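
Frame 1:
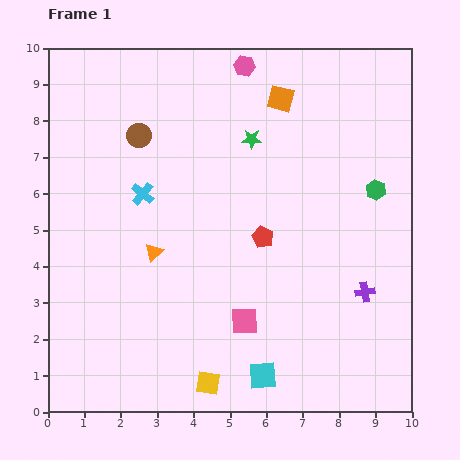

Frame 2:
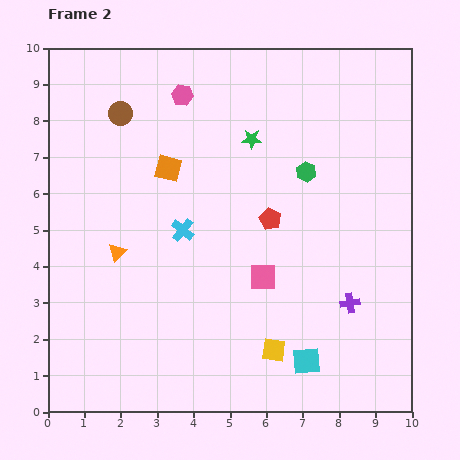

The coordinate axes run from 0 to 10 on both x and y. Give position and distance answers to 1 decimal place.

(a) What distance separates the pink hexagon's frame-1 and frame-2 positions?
1.9

The pink hexagon moved from (5.4, 9.5) to (3.7, 8.7), a distance of √(1.7² + 0.8²) ≈ 1.9.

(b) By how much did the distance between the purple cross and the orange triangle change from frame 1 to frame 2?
+0.7

Distance in frame 1: 5.9. Distance in frame 2: 6.6.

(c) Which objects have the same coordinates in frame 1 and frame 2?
the green star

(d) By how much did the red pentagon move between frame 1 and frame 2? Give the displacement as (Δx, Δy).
(0.2, 0.5)

The red pentagon was at (5.9, 4.8) in frame 1 and (6.1, 5.3) in frame 2.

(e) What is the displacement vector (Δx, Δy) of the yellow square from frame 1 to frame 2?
(1.8, 0.9)

The yellow square was at (4.4, 0.8) in frame 1 and (6.2, 1.7) in frame 2.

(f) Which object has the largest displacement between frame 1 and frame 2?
the orange square

(moved 3.6; next 2.0)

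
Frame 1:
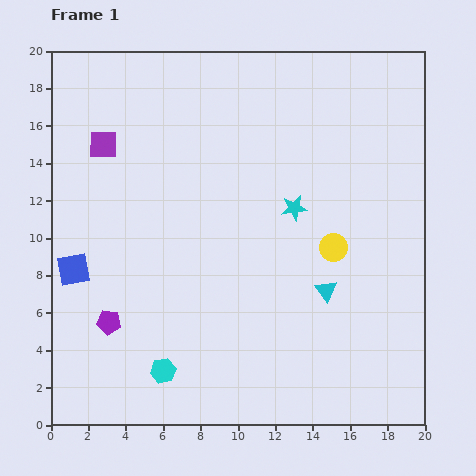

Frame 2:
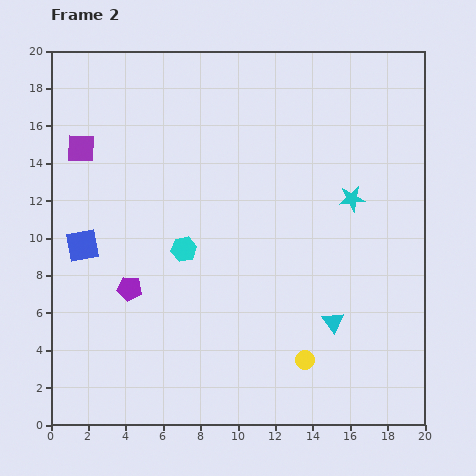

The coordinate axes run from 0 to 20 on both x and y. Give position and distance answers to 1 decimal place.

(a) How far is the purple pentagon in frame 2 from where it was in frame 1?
2.1

The purple pentagon moved from (3.1, 5.5) to (4.2, 7.3), a distance of √(1.1² + 1.8²) ≈ 2.1.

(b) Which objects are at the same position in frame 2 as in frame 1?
none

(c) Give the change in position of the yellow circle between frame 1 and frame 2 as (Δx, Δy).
(-1.5, -6.0)

The yellow circle was at (15.1, 9.5) in frame 1 and (13.6, 3.5) in frame 2.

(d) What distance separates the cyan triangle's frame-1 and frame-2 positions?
1.7

The cyan triangle moved from (14.7, 7.2) to (15.1, 5.5), a distance of √(0.4² + 1.7²) ≈ 1.7.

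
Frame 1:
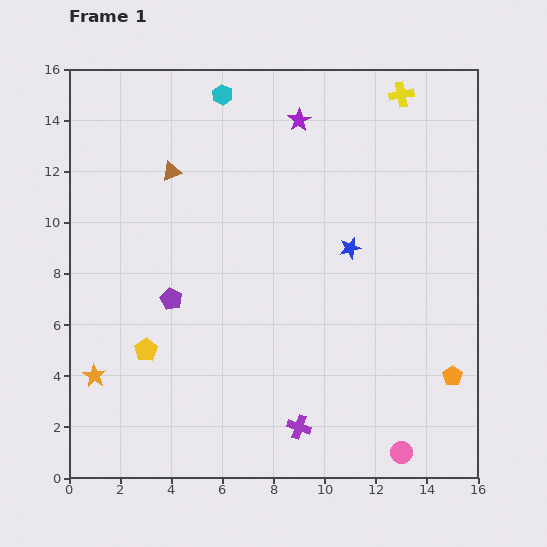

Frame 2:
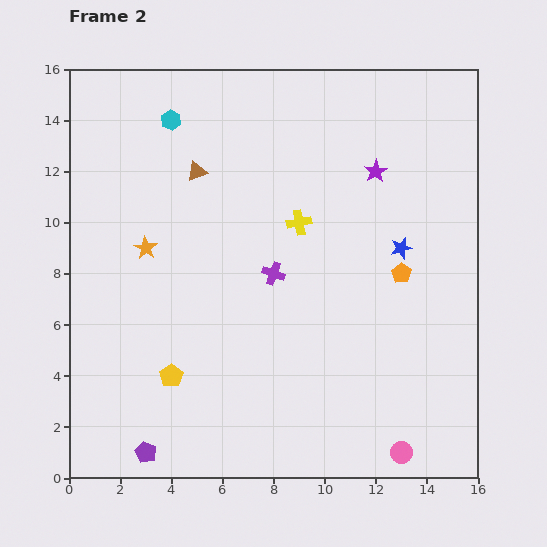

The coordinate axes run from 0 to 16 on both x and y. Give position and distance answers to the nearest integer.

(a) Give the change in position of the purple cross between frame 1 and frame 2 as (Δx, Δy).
(-1, 6)

The purple cross was at (9, 2) in frame 1 and (8, 8) in frame 2.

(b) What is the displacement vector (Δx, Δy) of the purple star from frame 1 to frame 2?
(3, -2)

The purple star was at (9, 14) in frame 1 and (12, 12) in frame 2.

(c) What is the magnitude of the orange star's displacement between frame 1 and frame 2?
5

The orange star moved from (1, 4) to (3, 9), a distance of √(2² + 5²) ≈ 5.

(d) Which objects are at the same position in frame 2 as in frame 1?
the pink circle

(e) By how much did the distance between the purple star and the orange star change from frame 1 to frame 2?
-4

Distance in frame 1: 13. Distance in frame 2: 9.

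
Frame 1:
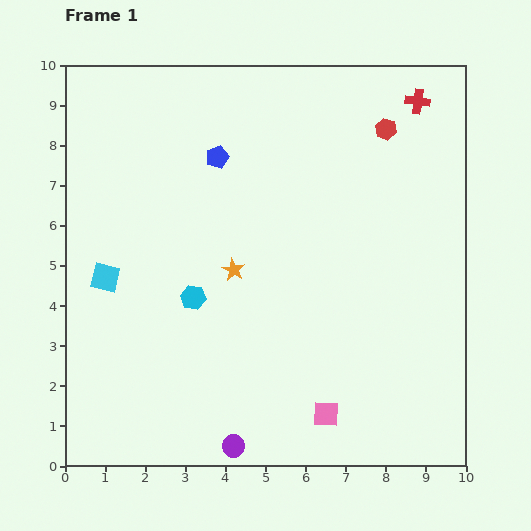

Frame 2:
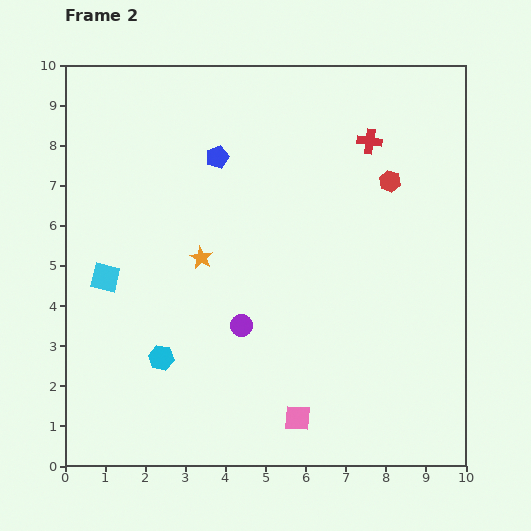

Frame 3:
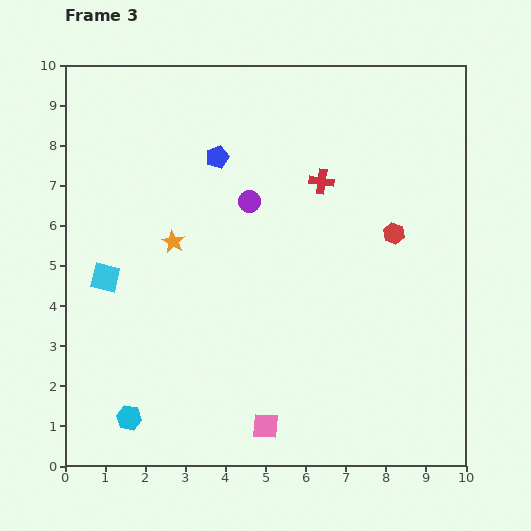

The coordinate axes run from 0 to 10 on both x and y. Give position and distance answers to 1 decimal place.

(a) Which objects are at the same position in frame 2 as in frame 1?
the cyan square, the blue pentagon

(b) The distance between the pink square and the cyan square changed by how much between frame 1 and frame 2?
-0.6

Distance in frame 1: 6.5. Distance in frame 2: 5.9.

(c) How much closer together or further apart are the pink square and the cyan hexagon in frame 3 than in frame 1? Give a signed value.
-1.0

Distance in frame 1: 4.4. Distance in frame 3: 3.4.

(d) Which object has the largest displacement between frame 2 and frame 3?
the purple circle

(moved 3.1; next 1.7)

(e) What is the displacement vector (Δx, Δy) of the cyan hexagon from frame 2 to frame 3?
(-0.8, -1.5)

The cyan hexagon was at (2.4, 2.7) in frame 2 and (1.6, 1.2) in frame 3.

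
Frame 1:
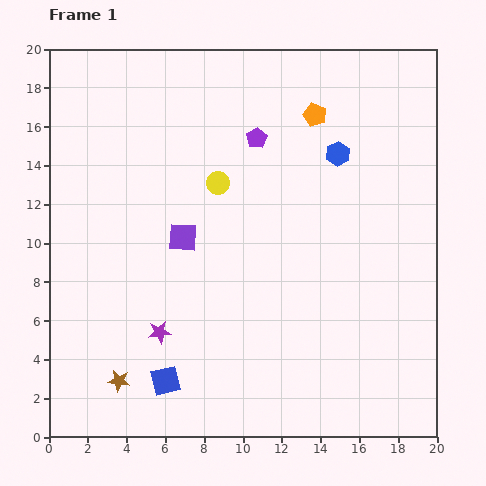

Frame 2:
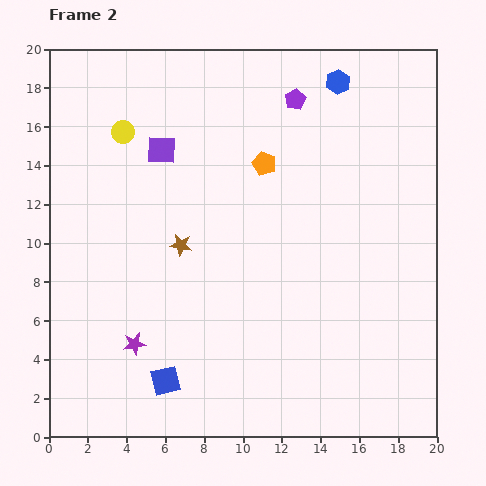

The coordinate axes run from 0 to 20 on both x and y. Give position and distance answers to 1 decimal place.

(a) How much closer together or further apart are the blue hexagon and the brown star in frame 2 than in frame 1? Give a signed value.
-4.6

Distance in frame 1: 16.3. Distance in frame 2: 11.7.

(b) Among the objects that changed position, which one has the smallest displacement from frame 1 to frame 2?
the purple star

(moved 1.4)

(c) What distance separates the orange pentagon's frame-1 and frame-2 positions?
3.6

The orange pentagon moved from (13.7, 16.6) to (11.1, 14.1), a distance of √(2.6² + 2.5²) ≈ 3.6.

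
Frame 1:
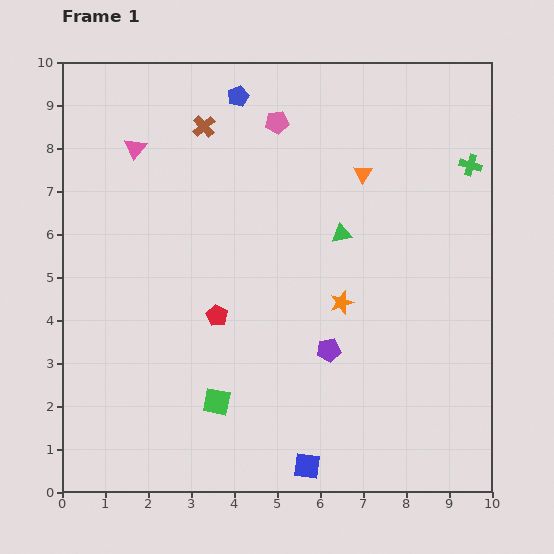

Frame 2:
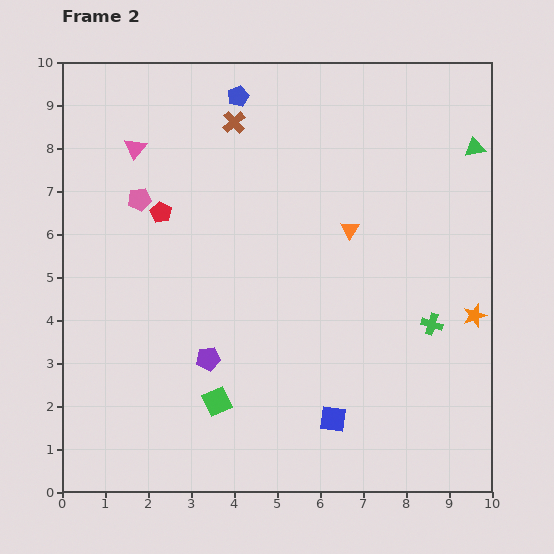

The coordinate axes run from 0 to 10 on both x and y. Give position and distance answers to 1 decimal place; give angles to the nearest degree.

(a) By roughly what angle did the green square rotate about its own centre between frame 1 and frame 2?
36° counter-clockwise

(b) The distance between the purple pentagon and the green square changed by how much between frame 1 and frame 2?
-1.9

Distance in frame 1: 2.9. Distance in frame 2: 1.0.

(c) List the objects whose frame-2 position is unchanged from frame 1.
the blue pentagon, the green square, the pink triangle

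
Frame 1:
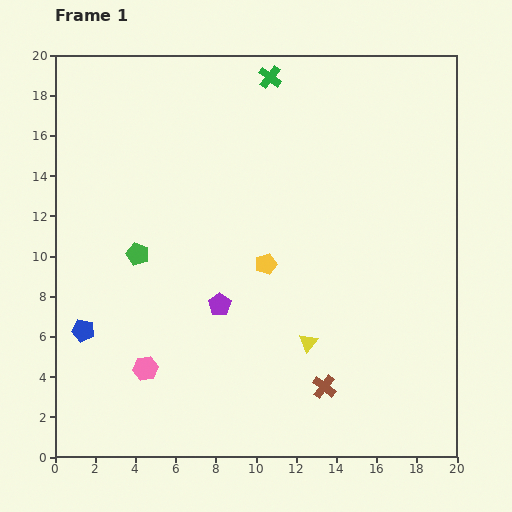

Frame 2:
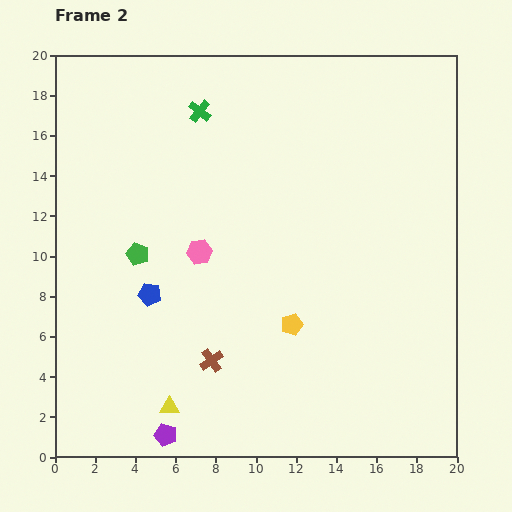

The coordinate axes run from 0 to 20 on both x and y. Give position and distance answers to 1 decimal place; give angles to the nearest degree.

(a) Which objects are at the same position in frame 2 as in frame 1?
the green pentagon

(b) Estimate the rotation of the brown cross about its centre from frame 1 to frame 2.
17° clockwise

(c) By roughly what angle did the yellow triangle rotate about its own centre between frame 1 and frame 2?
49° clockwise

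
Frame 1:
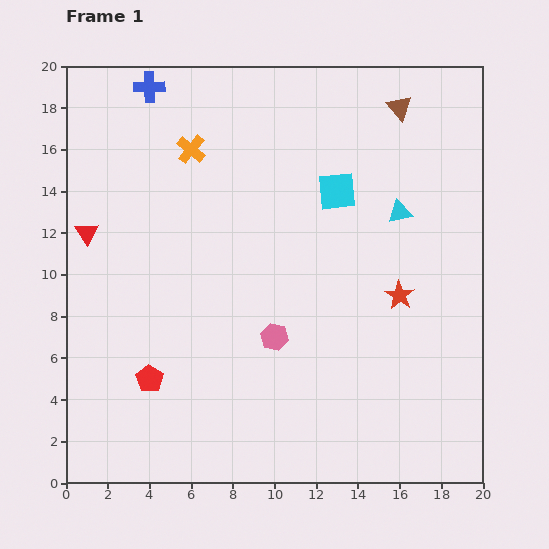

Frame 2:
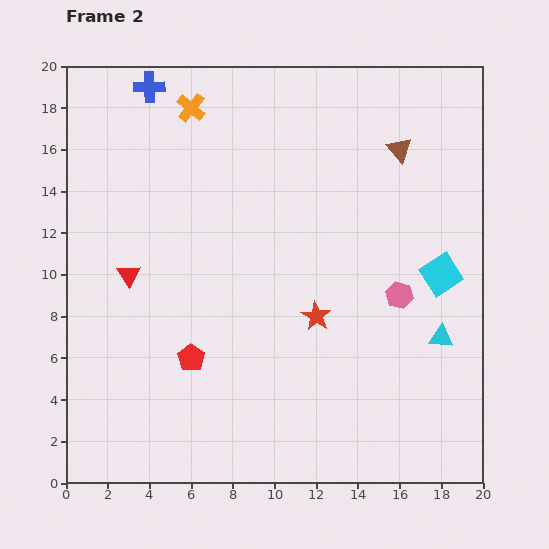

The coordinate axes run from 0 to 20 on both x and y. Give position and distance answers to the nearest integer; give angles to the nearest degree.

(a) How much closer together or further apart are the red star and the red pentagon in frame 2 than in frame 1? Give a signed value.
-7

Distance in frame 1: 13. Distance in frame 2: 6.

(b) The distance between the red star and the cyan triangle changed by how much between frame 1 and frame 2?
+2

Distance in frame 1: 4. Distance in frame 2: 6.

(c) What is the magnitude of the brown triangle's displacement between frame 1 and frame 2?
2

The brown triangle moved from (16, 18) to (16, 16), a distance of √(0² + 2²) ≈ 2.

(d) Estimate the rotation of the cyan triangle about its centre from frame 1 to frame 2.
17° clockwise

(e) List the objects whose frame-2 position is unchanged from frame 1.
the blue cross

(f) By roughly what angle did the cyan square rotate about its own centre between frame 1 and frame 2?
27° counter-clockwise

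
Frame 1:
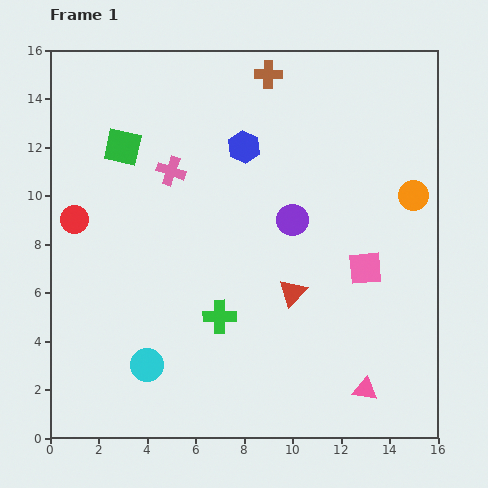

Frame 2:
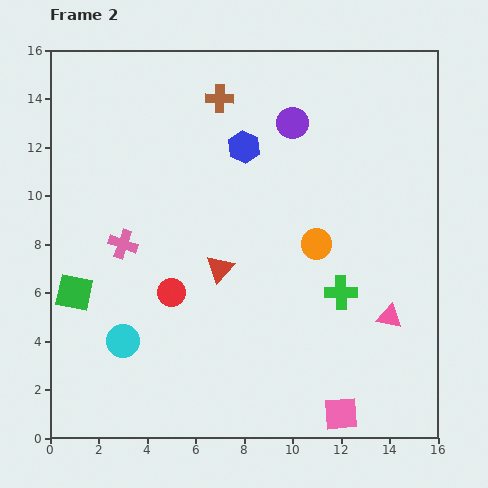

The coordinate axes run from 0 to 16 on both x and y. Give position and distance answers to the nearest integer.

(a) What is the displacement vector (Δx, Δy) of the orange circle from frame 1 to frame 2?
(-4, -2)

The orange circle was at (15, 10) in frame 1 and (11, 8) in frame 2.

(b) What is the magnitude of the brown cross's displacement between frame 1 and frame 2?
2

The brown cross moved from (9, 15) to (7, 14), a distance of √(2² + 1²) ≈ 2.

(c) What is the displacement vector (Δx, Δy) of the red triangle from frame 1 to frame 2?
(-3, 1)

The red triangle was at (10, 6) in frame 1 and (7, 7) in frame 2.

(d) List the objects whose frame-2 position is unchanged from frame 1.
the blue hexagon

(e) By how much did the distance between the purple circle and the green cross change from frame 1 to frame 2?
+2

Distance in frame 1: 5. Distance in frame 2: 7.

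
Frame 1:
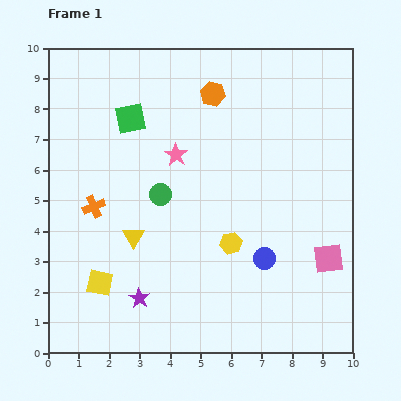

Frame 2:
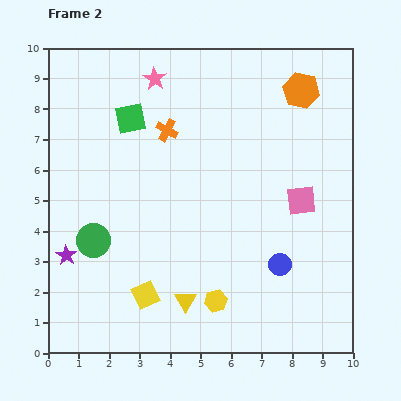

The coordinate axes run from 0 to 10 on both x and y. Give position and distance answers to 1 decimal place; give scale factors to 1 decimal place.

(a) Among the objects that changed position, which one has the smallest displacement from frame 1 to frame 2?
the blue circle

(moved 0.5)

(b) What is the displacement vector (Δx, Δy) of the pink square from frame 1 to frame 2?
(-0.9, 1.9)

The pink square was at (9.2, 3.1) in frame 1 and (8.3, 5.0) in frame 2.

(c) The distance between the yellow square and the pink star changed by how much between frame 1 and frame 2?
+2.2

Distance in frame 1: 4.9. Distance in frame 2: 7.1.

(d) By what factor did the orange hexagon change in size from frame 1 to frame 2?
1.5×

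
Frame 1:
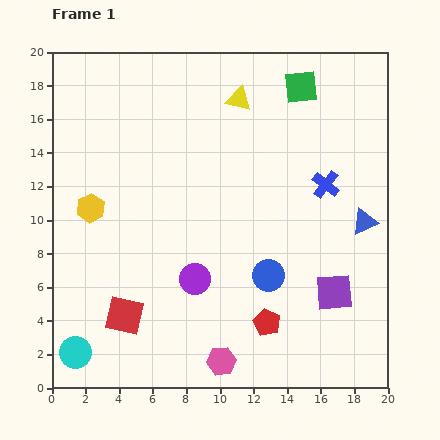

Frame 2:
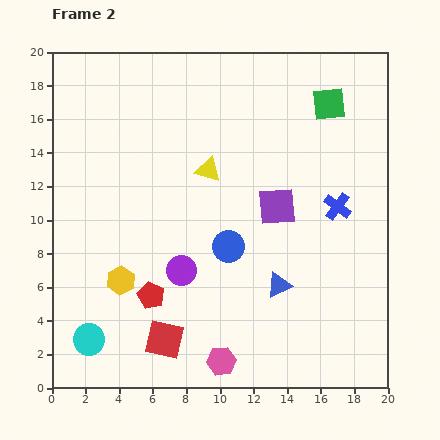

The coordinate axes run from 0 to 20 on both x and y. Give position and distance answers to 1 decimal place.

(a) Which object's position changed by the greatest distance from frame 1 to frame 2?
the red pentagon

(moved 7.1; next 6.4)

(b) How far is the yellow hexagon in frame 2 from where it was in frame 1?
4.7

The yellow hexagon moved from (2.3, 10.7) to (4.1, 6.4), a distance of √(1.8² + 4.3²) ≈ 4.7.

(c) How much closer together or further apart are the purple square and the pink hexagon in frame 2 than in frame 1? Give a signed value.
+1.9

Distance in frame 1: 7.9. Distance in frame 2: 9.8.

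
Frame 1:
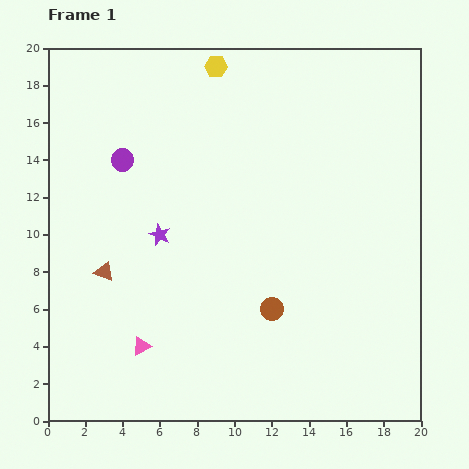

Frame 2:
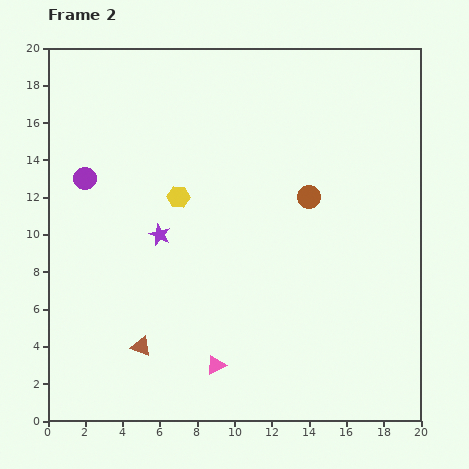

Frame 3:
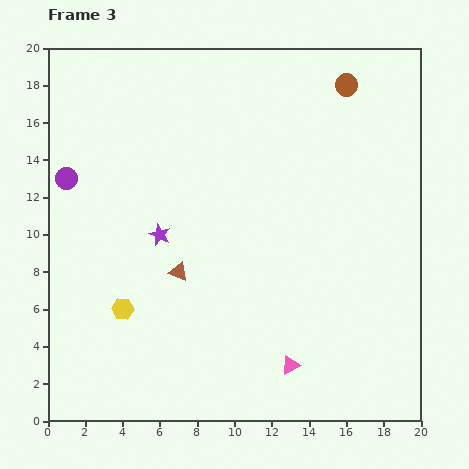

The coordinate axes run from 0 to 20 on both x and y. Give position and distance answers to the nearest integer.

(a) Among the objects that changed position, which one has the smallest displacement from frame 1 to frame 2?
the purple circle

(moved 2)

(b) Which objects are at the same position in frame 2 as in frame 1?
the purple star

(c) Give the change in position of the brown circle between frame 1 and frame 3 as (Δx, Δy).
(4, 12)

The brown circle was at (12, 6) in frame 1 and (16, 18) in frame 3.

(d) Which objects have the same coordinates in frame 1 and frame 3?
the purple star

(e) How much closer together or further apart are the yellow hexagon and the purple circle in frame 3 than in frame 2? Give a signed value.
+3

Distance in frame 2: 5. Distance in frame 3: 8.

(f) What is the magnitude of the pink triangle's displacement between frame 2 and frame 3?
4

The pink triangle moved from (9, 3) to (13, 3), a distance of √(4² + 0²) ≈ 4.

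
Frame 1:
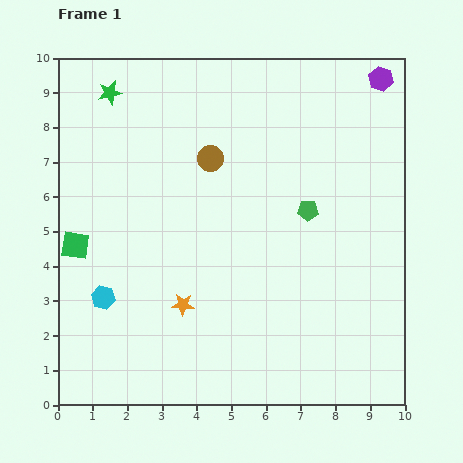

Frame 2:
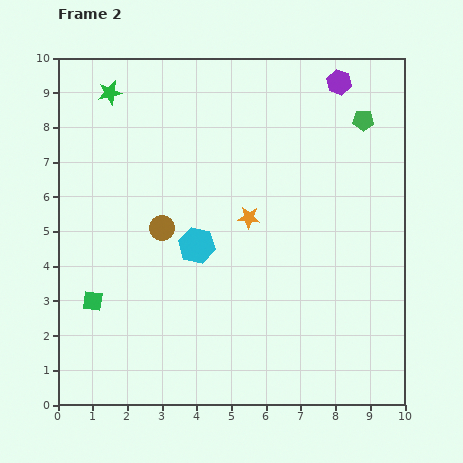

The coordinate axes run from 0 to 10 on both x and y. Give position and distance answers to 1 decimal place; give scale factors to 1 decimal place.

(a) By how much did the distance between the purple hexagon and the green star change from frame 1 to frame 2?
-1.2

Distance in frame 1: 7.8. Distance in frame 2: 6.6.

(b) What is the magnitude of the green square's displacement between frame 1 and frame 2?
1.7

The green square moved from (0.5, 4.6) to (1.0, 3.0), a distance of √(0.5² + 1.6²) ≈ 1.7.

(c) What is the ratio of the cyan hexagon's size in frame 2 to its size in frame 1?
1.5×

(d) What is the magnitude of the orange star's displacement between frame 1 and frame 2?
3.1

The orange star moved from (3.6, 2.9) to (5.5, 5.4), a distance of √(1.9² + 2.5²) ≈ 3.1.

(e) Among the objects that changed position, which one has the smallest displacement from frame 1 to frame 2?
the purple hexagon

(moved 1.2)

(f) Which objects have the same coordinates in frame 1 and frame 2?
the green star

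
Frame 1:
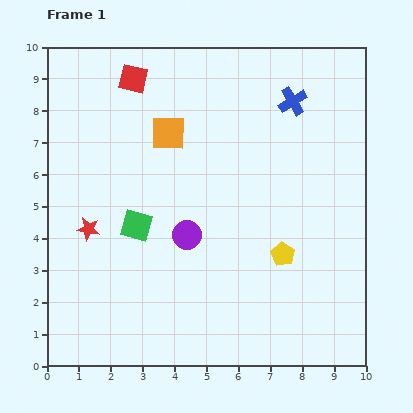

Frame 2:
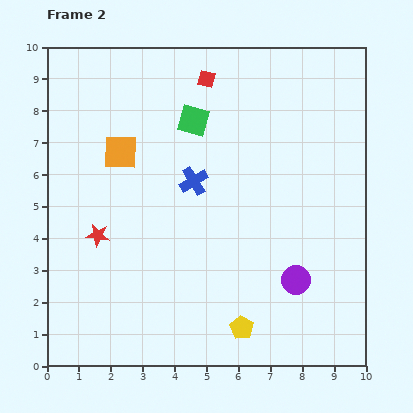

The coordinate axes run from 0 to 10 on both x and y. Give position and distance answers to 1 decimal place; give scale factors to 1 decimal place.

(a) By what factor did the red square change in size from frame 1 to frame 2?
0.6×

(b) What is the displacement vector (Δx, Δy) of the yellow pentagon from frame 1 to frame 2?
(-1.3, -2.3)

The yellow pentagon was at (7.4, 3.5) in frame 1 and (6.1, 1.2) in frame 2.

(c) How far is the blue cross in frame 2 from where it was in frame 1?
4.0

The blue cross moved from (7.7, 8.3) to (4.6, 5.8), a distance of √(3.1² + 2.5²) ≈ 4.0.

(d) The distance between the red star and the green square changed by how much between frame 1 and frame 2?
+3.2

Distance in frame 1: 1.5. Distance in frame 2: 4.7.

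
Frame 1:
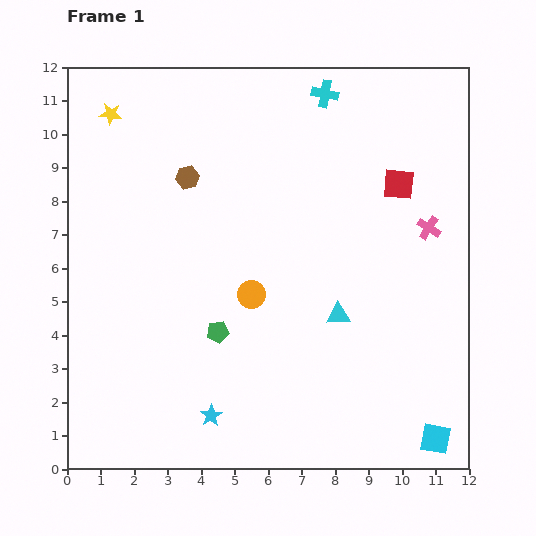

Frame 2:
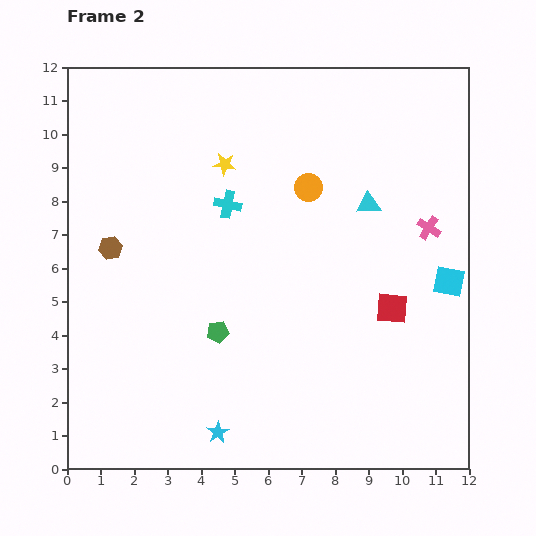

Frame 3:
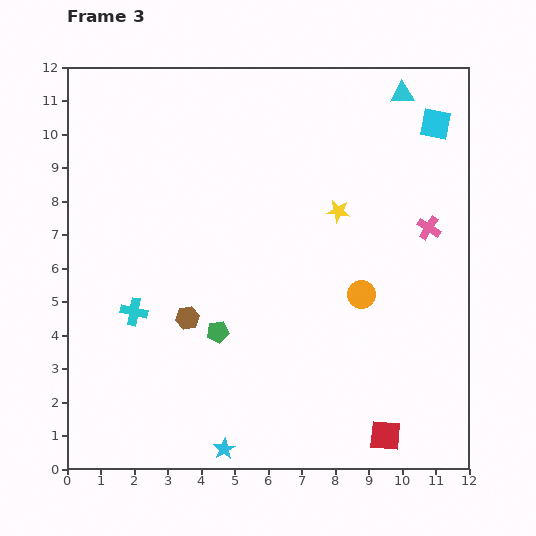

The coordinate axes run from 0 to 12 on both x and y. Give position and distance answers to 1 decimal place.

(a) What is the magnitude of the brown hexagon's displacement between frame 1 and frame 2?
3.1

The brown hexagon moved from (3.6, 8.7) to (1.3, 6.6), a distance of √(2.3² + 2.1²) ≈ 3.1.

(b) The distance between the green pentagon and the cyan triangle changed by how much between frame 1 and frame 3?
+5.4

Distance in frame 1: 3.6. Distance in frame 3: 9.0.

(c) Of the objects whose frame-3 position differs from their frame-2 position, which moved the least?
the cyan star

(moved 0.5)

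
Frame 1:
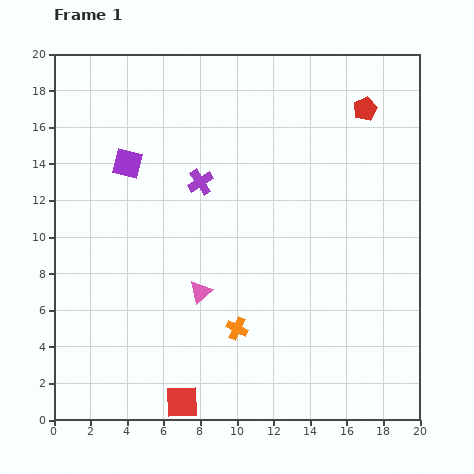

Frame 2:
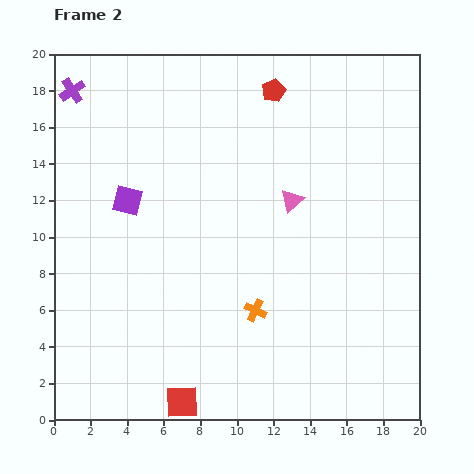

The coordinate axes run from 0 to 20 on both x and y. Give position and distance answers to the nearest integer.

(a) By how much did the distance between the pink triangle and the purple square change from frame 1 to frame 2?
+1

Distance in frame 1: 8. Distance in frame 2: 9.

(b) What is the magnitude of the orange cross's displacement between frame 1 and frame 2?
1

The orange cross moved from (10, 5) to (11, 6), a distance of √(1² + 1²) ≈ 1.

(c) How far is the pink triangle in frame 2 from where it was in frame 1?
7

The pink triangle moved from (8, 7) to (13, 12), a distance of √(5² + 5²) ≈ 7.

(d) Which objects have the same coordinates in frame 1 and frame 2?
the red square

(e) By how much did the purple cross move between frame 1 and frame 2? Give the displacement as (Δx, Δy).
(-7, 5)

The purple cross was at (8, 13) in frame 1 and (1, 18) in frame 2.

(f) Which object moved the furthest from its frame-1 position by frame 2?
the purple cross

(moved 9; next 7)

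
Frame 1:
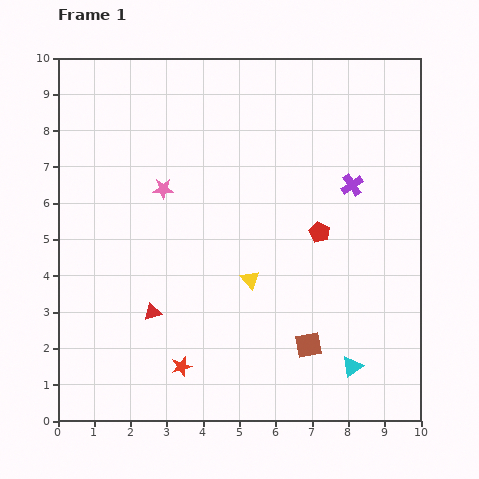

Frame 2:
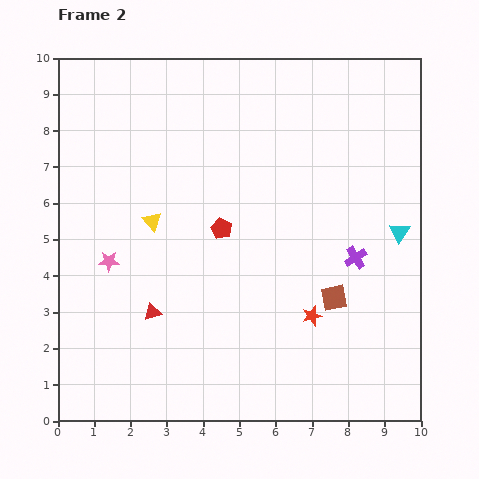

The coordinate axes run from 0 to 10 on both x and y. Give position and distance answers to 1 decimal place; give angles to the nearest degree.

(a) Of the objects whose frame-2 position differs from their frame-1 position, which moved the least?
the brown square

(moved 1.5)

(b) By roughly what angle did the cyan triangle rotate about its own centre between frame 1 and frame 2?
20° counter-clockwise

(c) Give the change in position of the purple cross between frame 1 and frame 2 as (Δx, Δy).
(0.1, -2.0)

The purple cross was at (8.1, 6.5) in frame 1 and (8.2, 4.5) in frame 2.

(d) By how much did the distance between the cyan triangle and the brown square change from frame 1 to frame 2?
+1.2

Distance in frame 1: 1.3. Distance in frame 2: 2.5.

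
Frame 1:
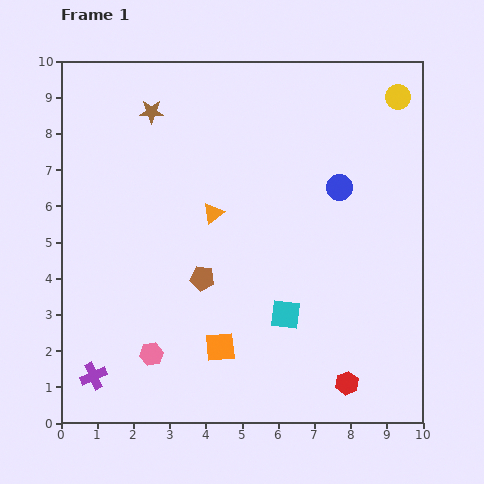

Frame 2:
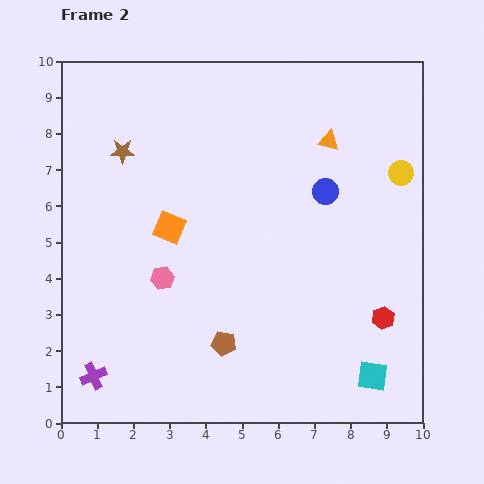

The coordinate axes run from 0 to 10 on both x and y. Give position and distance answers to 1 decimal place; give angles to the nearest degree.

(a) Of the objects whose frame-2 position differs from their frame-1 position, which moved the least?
the blue circle

(moved 0.4)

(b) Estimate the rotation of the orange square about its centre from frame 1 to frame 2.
27° clockwise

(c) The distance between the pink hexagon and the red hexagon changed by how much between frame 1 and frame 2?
+0.7

Distance in frame 1: 5.5. Distance in frame 2: 6.2.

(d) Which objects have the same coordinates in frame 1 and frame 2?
the purple cross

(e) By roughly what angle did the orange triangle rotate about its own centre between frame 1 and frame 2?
50° clockwise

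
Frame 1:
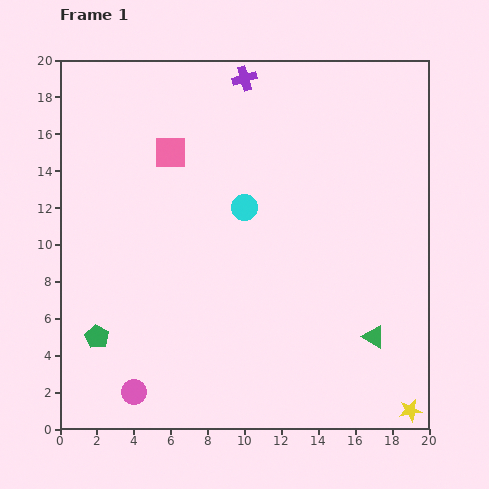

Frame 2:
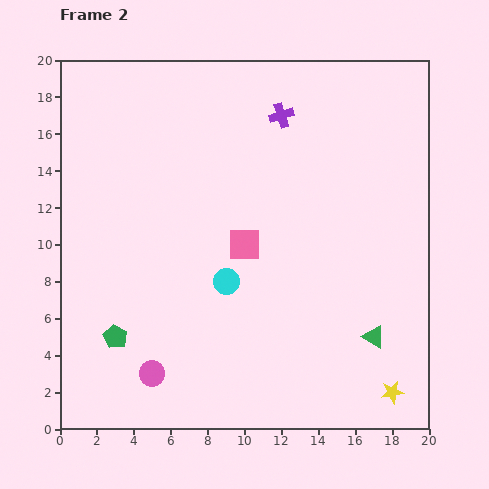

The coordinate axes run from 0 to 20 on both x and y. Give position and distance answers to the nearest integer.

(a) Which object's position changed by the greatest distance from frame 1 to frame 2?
the pink square

(moved 6; next 4)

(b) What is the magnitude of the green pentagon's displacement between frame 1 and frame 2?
1

The green pentagon moved from (2, 5) to (3, 5), a distance of √(1² + 0²) ≈ 1.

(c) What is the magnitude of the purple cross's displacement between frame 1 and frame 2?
3

The purple cross moved from (10, 19) to (12, 17), a distance of √(2² + 2²) ≈ 3.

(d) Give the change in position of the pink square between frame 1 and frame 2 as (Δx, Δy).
(4, -5)

The pink square was at (6, 15) in frame 1 and (10, 10) in frame 2.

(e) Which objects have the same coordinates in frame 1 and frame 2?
the green triangle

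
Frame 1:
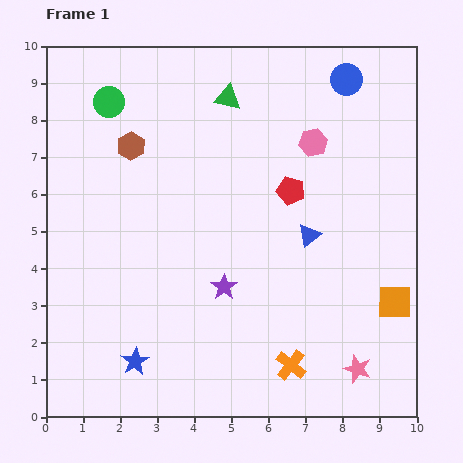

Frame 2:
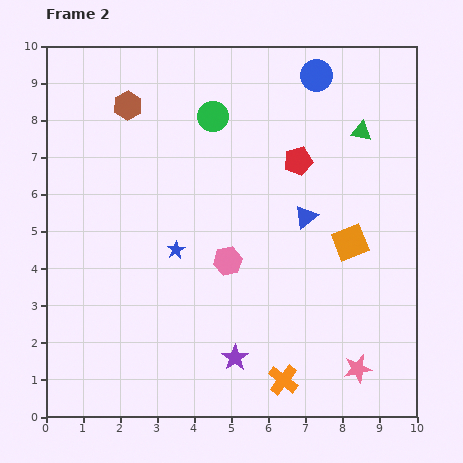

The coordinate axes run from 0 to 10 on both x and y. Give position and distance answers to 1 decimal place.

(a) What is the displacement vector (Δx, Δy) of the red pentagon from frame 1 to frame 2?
(0.2, 0.8)

The red pentagon was at (6.6, 6.1) in frame 1 and (6.8, 6.9) in frame 2.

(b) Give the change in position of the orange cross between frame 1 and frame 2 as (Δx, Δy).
(-0.2, -0.4)

The orange cross was at (6.6, 1.4) in frame 1 and (6.4, 1.0) in frame 2.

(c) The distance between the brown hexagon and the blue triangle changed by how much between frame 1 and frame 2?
+0.3

Distance in frame 1: 5.4. Distance in frame 2: 5.7.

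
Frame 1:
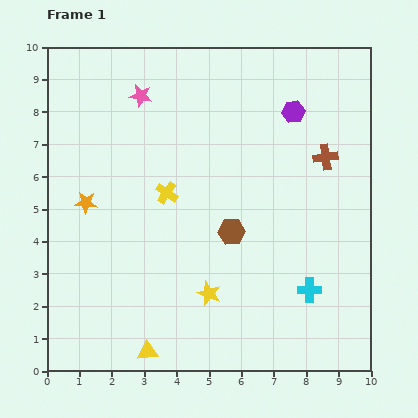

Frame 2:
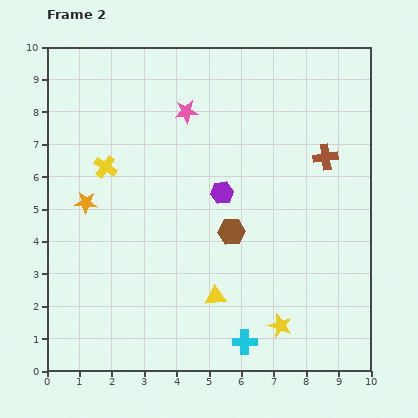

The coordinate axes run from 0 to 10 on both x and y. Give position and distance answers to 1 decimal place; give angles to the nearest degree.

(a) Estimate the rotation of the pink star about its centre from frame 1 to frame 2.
17° counter-clockwise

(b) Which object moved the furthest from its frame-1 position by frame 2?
the purple hexagon

(moved 3.3; next 2.7)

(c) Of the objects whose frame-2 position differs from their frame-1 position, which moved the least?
the pink star

(moved 1.5)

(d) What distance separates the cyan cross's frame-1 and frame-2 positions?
2.6

The cyan cross moved from (8.1, 2.5) to (6.1, 0.9), a distance of √(2.0² + 1.6²) ≈ 2.6.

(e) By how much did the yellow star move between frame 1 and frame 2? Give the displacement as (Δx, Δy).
(2.2, -1.0)

The yellow star was at (5.0, 2.4) in frame 1 and (7.2, 1.4) in frame 2.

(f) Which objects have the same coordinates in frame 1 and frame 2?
the orange star, the brown hexagon, the brown cross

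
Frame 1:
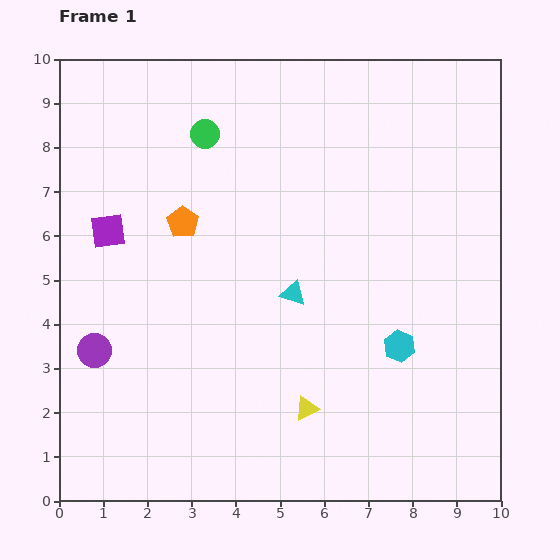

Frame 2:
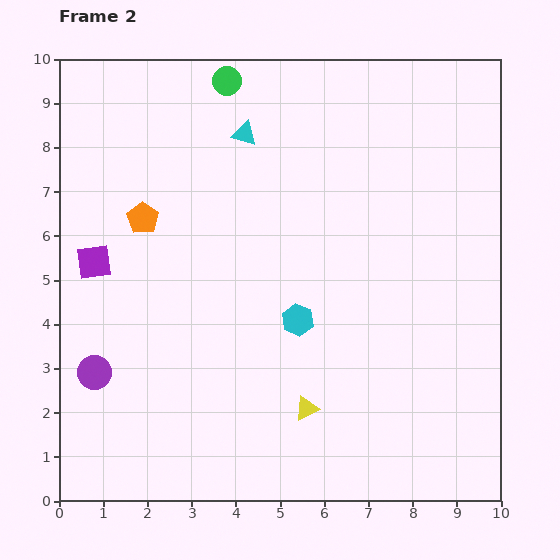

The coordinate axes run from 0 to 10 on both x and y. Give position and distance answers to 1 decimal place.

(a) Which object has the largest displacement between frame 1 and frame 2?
the cyan triangle

(moved 3.8; next 2.4)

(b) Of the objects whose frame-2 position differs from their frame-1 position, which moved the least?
the purple circle

(moved 0.5)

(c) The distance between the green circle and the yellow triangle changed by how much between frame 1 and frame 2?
+1.0

Distance in frame 1: 6.6. Distance in frame 2: 7.6.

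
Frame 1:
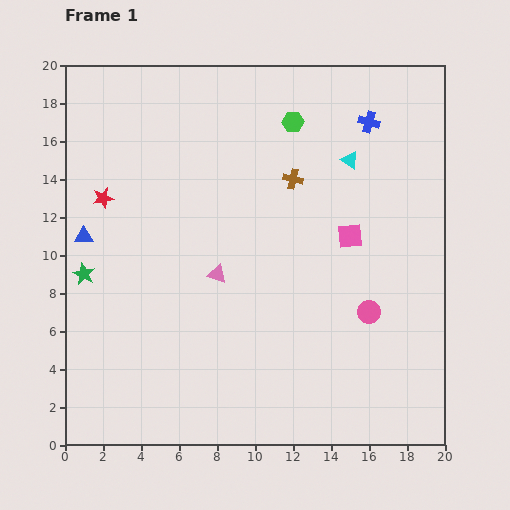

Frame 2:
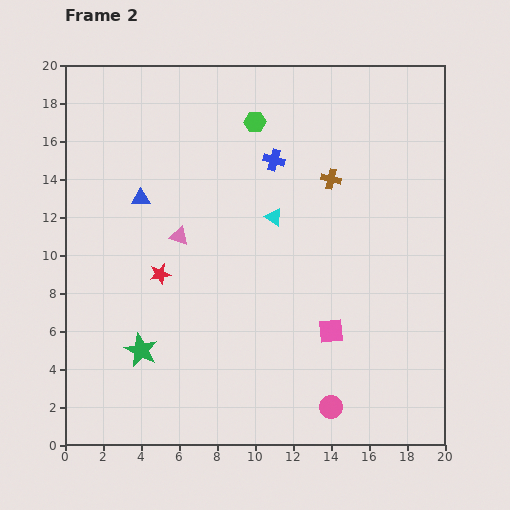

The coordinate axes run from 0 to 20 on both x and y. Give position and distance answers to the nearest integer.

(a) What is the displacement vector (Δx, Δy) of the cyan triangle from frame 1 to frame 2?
(-4, -3)

The cyan triangle was at (15, 15) in frame 1 and (11, 12) in frame 2.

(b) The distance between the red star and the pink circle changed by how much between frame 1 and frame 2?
-4

Distance in frame 1: 15. Distance in frame 2: 11.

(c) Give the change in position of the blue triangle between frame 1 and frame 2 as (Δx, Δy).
(3, 2)

The blue triangle was at (1, 11) in frame 1 and (4, 13) in frame 2.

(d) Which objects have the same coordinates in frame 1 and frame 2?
none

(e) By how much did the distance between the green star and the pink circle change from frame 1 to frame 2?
-5

Distance in frame 1: 15. Distance in frame 2: 10.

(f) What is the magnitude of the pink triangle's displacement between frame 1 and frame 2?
3

The pink triangle moved from (8, 9) to (6, 11), a distance of √(2² + 2²) ≈ 3.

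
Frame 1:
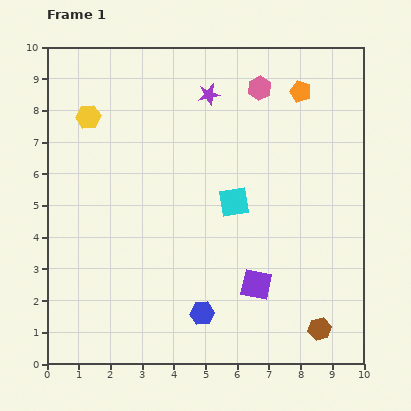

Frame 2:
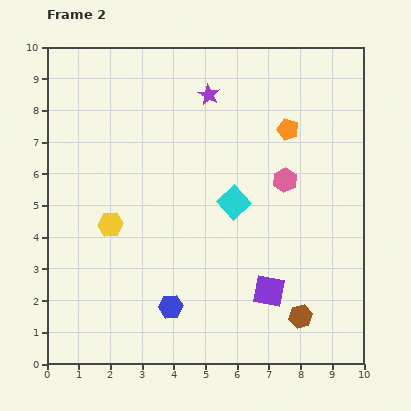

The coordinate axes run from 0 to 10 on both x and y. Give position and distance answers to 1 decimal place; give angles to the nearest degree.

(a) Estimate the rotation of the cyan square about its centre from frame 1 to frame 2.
32° counter-clockwise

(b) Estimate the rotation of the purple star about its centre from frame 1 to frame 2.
31° counter-clockwise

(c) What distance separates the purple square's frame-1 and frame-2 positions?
0.4

The purple square moved from (6.6, 2.5) to (7.0, 2.3), a distance of √(0.4² + 0.2²) ≈ 0.4.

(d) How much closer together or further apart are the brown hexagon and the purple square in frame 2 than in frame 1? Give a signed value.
-1.1

Distance in frame 1: 2.4. Distance in frame 2: 1.3.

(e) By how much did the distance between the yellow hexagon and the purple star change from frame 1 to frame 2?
+1.2

Distance in frame 1: 3.9. Distance in frame 2: 5.1.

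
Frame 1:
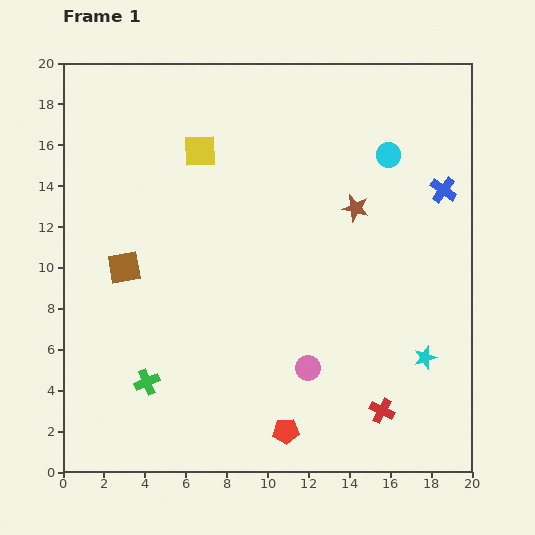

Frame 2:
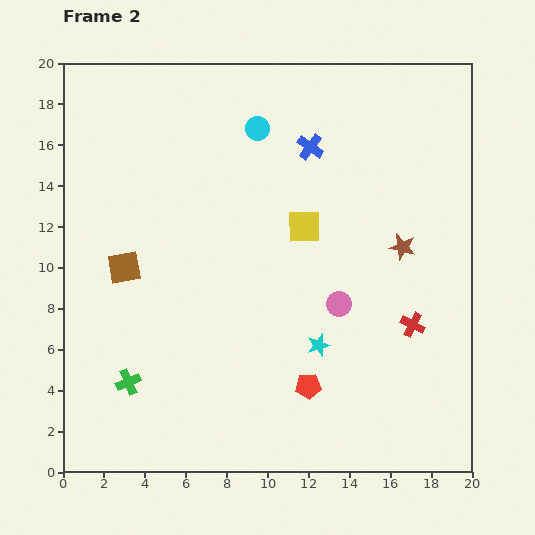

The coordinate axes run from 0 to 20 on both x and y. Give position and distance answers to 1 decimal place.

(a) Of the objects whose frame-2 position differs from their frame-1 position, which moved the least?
the green cross

(moved 0.9)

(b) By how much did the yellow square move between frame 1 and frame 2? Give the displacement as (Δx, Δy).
(5.1, -3.7)

The yellow square was at (6.7, 15.7) in frame 1 and (11.8, 12.0) in frame 2.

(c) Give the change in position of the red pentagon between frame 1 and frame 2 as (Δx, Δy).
(1.1, 2.2)

The red pentagon was at (10.9, 2.0) in frame 1 and (12.0, 4.2) in frame 2.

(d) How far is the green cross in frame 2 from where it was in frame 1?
0.9

The green cross moved from (4.1, 4.4) to (3.2, 4.4), a distance of √(0.9² + 0.0²) ≈ 0.9.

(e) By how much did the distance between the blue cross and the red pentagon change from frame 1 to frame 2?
-2.4

Distance in frame 1: 14.1. Distance in frame 2: 11.7.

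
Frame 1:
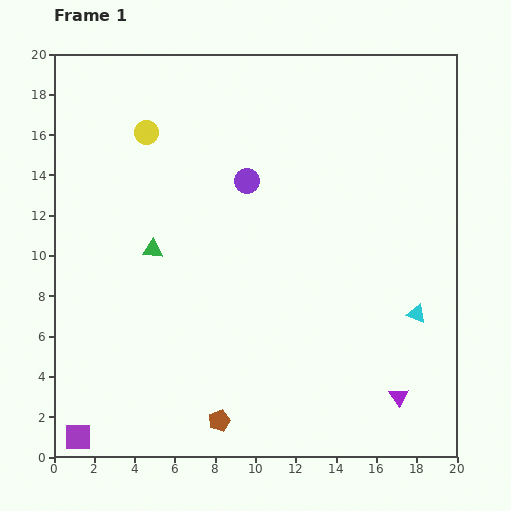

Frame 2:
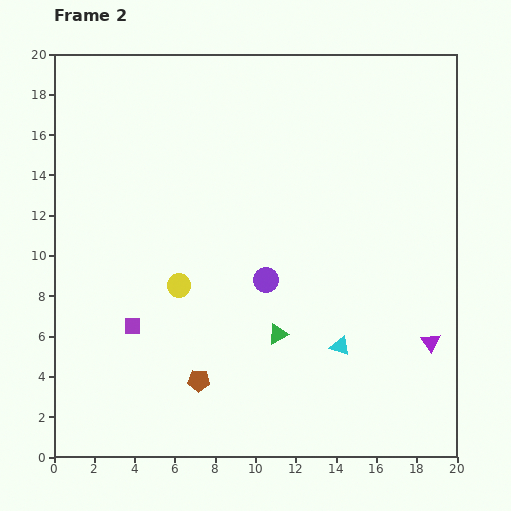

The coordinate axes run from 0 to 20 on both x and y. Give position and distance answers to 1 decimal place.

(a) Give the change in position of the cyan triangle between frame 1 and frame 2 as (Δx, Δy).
(-3.8, -1.6)

The cyan triangle was at (18.0, 7.1) in frame 1 and (14.2, 5.5) in frame 2.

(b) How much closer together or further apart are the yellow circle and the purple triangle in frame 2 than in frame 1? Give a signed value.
-5.3

Distance in frame 1: 18.1. Distance in frame 2: 12.8.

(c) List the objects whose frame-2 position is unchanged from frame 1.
none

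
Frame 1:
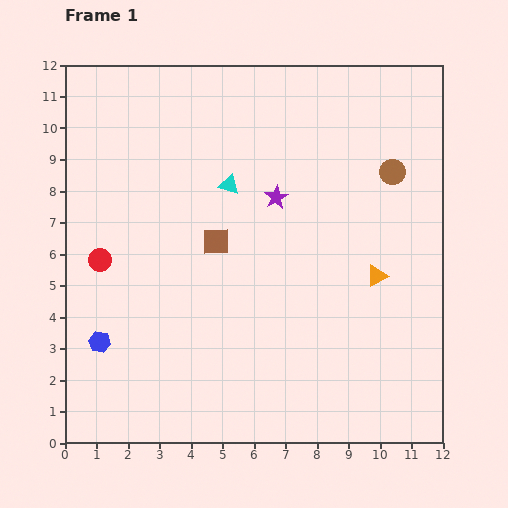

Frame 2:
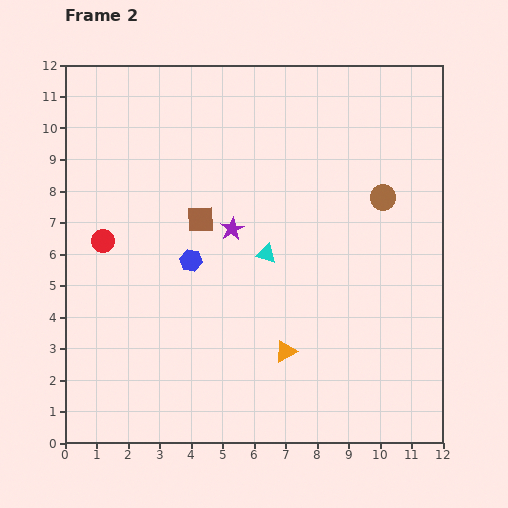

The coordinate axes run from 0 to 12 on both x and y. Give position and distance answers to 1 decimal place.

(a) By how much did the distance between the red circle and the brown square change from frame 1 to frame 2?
-0.5

Distance in frame 1: 3.7. Distance in frame 2: 3.2.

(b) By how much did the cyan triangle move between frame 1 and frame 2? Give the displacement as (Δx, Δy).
(1.2, -2.2)

The cyan triangle was at (5.2, 8.2) in frame 1 and (6.4, 6.0) in frame 2.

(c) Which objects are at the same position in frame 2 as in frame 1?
none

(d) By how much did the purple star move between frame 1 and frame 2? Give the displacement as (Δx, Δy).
(-1.4, -1.0)

The purple star was at (6.7, 7.8) in frame 1 and (5.3, 6.8) in frame 2.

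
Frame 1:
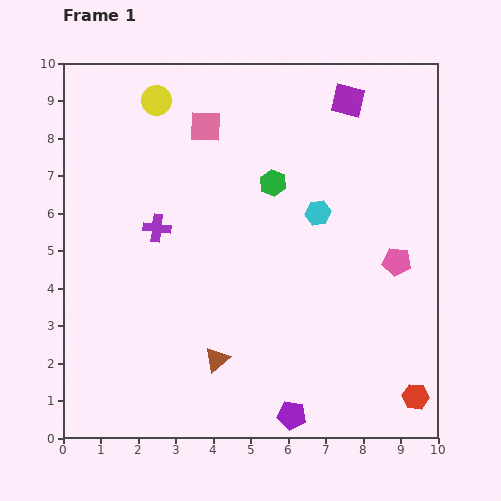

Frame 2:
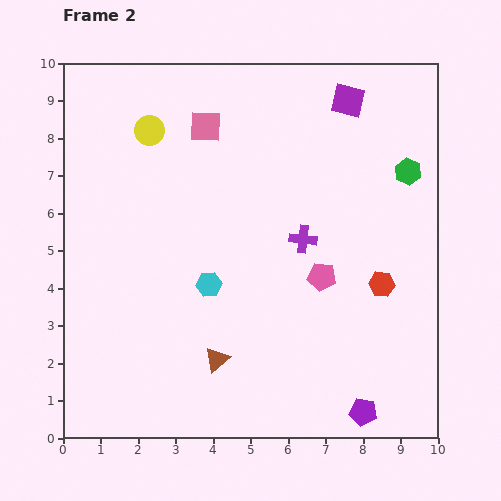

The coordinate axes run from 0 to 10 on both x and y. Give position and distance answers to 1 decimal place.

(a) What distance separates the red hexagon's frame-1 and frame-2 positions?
3.1

The red hexagon moved from (9.4, 1.1) to (8.5, 4.1), a distance of √(0.9² + 3.0²) ≈ 3.1.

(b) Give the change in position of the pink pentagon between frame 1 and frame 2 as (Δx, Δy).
(-2.0, -0.4)

The pink pentagon was at (8.9, 4.7) in frame 1 and (6.9, 4.3) in frame 2.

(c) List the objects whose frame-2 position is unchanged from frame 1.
the pink square, the brown triangle, the purple square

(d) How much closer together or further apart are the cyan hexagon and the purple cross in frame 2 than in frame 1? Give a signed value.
-1.5

Distance in frame 1: 4.3. Distance in frame 2: 2.8.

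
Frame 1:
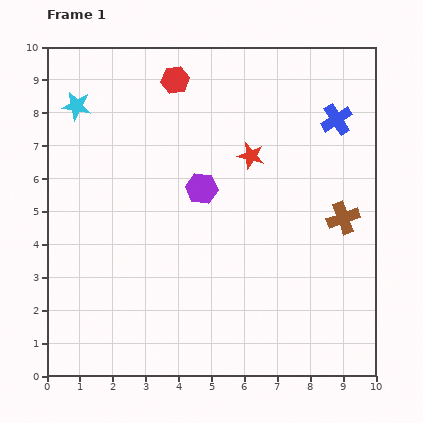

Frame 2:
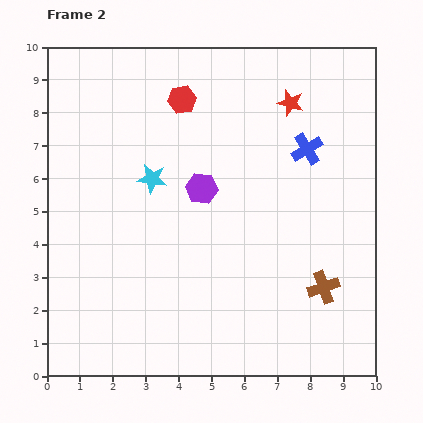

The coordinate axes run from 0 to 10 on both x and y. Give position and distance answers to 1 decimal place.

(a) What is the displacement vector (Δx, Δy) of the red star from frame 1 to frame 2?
(1.2, 1.6)

The red star was at (6.2, 6.7) in frame 1 and (7.4, 8.3) in frame 2.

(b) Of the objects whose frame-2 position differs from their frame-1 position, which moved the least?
the red hexagon

(moved 0.6)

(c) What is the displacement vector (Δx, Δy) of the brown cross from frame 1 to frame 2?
(-0.6, -2.1)

The brown cross was at (9.0, 4.8) in frame 1 and (8.4, 2.7) in frame 2.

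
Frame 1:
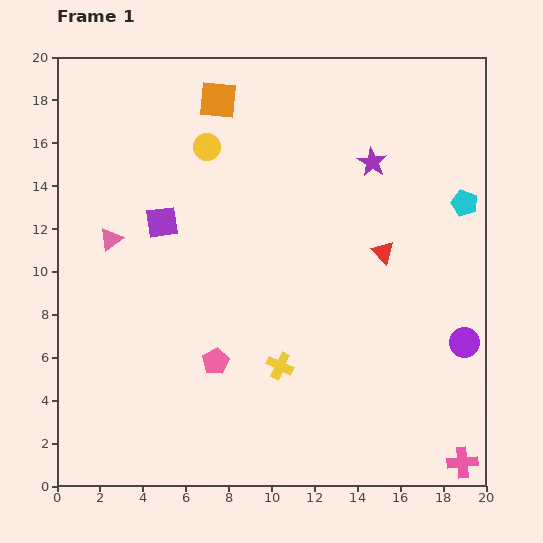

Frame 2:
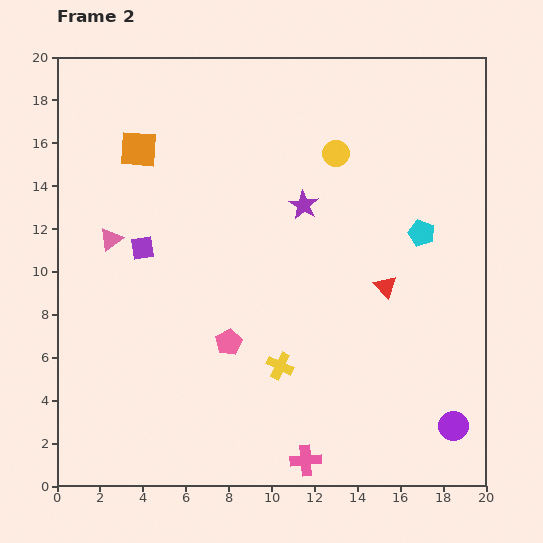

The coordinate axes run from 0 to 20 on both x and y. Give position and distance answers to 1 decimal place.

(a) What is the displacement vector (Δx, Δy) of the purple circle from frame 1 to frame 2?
(-0.5, -3.9)

The purple circle was at (19.0, 6.7) in frame 1 and (18.5, 2.8) in frame 2.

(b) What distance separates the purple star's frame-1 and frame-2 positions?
3.8

The purple star moved from (14.7, 15.1) to (11.5, 13.1), a distance of √(3.2² + 2.0²) ≈ 3.8.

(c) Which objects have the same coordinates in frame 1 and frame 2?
the pink triangle, the yellow cross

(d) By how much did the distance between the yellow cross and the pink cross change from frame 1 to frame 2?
-5.0

Distance in frame 1: 9.6. Distance in frame 2: 4.6.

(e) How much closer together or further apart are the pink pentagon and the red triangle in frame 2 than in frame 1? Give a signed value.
-1.6

Distance in frame 1: 9.3. Distance in frame 2: 7.7.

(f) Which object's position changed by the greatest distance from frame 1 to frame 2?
the pink cross

(moved 7.3; next 6.0)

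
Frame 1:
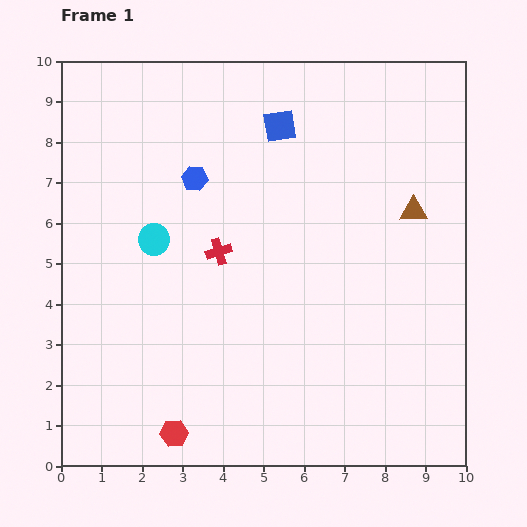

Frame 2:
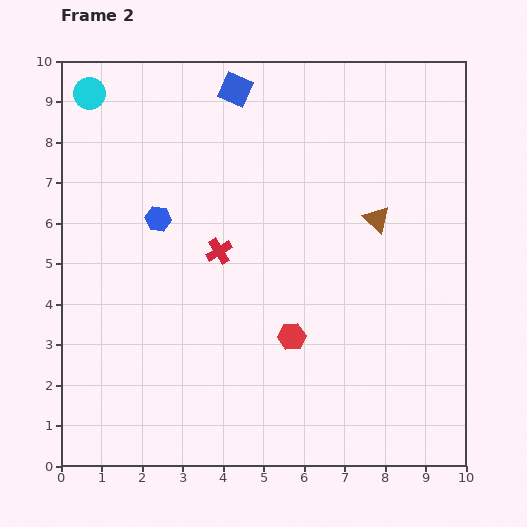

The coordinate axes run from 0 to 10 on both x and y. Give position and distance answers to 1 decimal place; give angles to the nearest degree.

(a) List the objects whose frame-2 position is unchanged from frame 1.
the red cross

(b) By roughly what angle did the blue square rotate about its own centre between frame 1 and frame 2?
33° clockwise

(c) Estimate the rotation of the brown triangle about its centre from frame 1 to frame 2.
46° clockwise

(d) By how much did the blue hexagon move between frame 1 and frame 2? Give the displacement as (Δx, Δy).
(-0.9, -1.0)

The blue hexagon was at (3.3, 7.1) in frame 1 and (2.4, 6.1) in frame 2.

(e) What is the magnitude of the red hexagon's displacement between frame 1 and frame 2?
3.8

The red hexagon moved from (2.8, 0.8) to (5.7, 3.2), a distance of √(2.9² + 2.4²) ≈ 3.8.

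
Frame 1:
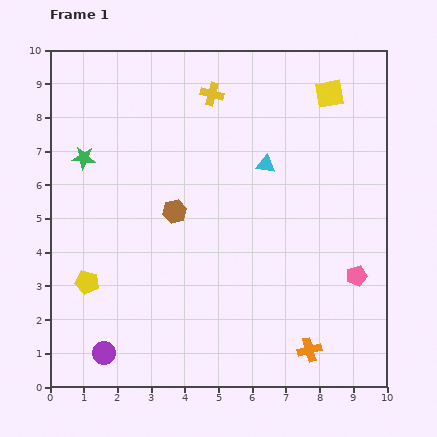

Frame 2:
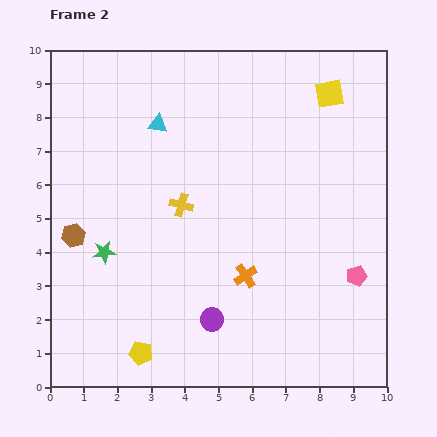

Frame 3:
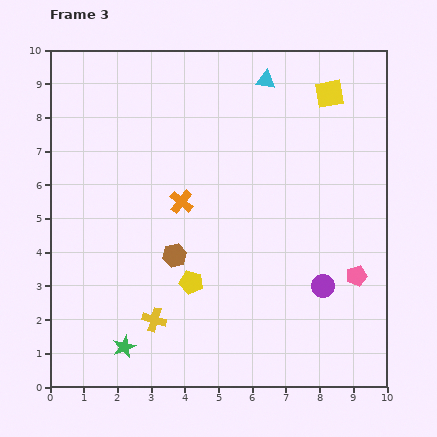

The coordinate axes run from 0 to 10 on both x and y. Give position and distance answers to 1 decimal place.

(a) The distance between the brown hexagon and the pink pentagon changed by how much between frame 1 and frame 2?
+2.8

Distance in frame 1: 5.7. Distance in frame 2: 8.5.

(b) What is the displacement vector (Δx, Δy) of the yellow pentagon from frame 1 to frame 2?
(1.6, -2.1)

The yellow pentagon was at (1.1, 3.1) in frame 1 and (2.7, 1.0) in frame 2.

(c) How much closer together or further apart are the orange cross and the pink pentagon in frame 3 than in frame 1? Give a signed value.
+3.0

Distance in frame 1: 2.6. Distance in frame 3: 5.6.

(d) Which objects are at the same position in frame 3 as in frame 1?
the pink pentagon, the yellow square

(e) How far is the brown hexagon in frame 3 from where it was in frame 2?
3.1

The brown hexagon moved from (0.7, 4.5) to (3.7, 3.9), a distance of √(3.0² + 0.6²) ≈ 3.1.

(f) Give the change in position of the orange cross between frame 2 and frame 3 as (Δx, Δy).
(-1.9, 2.2)

The orange cross was at (5.8, 3.3) in frame 2 and (3.9, 5.5) in frame 3.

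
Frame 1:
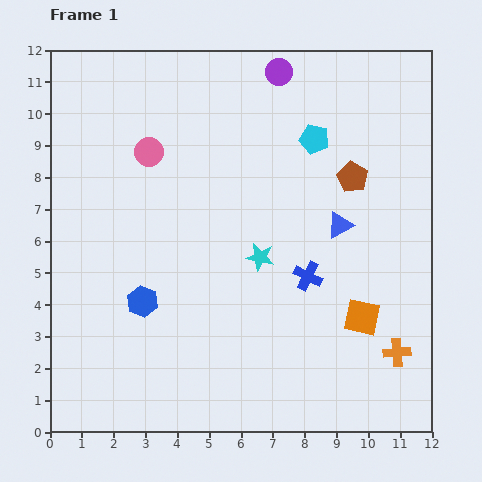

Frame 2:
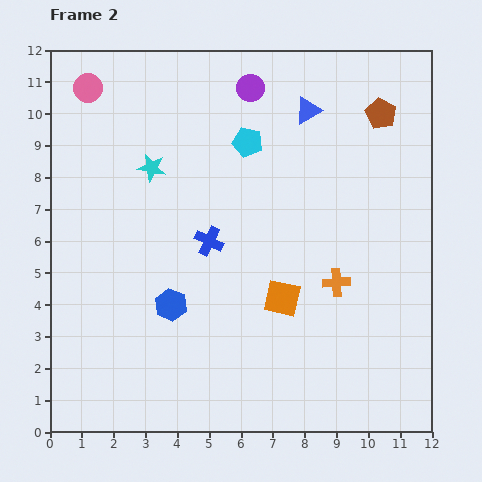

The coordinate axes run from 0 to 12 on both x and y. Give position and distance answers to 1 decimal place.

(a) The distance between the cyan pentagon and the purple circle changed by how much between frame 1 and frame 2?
-0.7

Distance in frame 1: 2.4. Distance in frame 2: 1.7.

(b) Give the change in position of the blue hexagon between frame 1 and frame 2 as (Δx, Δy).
(0.9, -0.1)

The blue hexagon was at (2.9, 4.1) in frame 1 and (3.8, 4.0) in frame 2.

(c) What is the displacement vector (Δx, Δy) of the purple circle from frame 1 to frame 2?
(-0.9, -0.5)

The purple circle was at (7.2, 11.3) in frame 1 and (6.3, 10.8) in frame 2.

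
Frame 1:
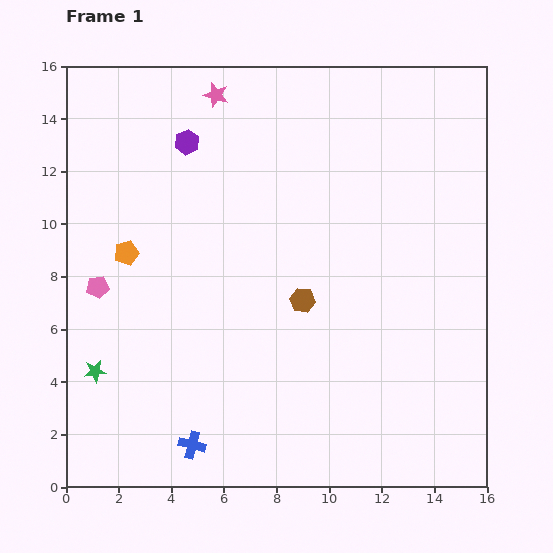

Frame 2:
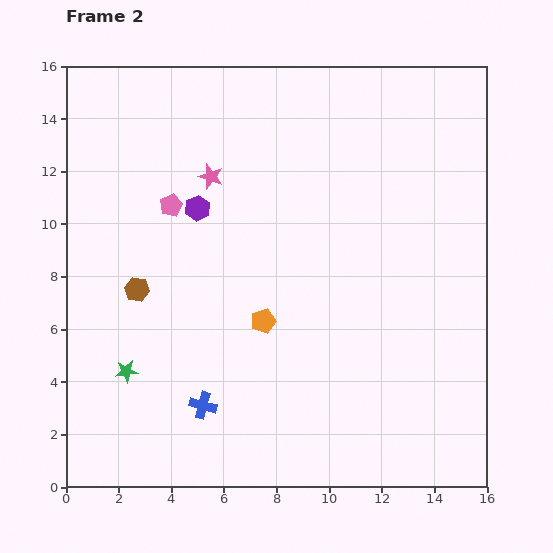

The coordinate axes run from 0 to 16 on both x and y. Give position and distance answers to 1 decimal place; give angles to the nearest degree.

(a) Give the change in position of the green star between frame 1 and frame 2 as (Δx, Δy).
(1.2, 0.0)

The green star was at (1.1, 4.4) in frame 1 and (2.3, 4.4) in frame 2.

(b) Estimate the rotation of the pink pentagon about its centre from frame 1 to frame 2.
18° counter-clockwise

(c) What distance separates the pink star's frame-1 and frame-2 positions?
3.1

The pink star moved from (5.7, 14.9) to (5.5, 11.8), a distance of √(0.2² + 3.1²) ≈ 3.1.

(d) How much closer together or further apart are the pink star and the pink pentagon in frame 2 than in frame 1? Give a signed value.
-6.7

Distance in frame 1: 8.6. Distance in frame 2: 1.9.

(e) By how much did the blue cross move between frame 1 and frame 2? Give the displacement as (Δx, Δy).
(0.4, 1.5)

The blue cross was at (4.8, 1.6) in frame 1 and (5.2, 3.1) in frame 2.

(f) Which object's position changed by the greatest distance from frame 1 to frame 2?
the brown hexagon

(moved 6.3; next 5.8)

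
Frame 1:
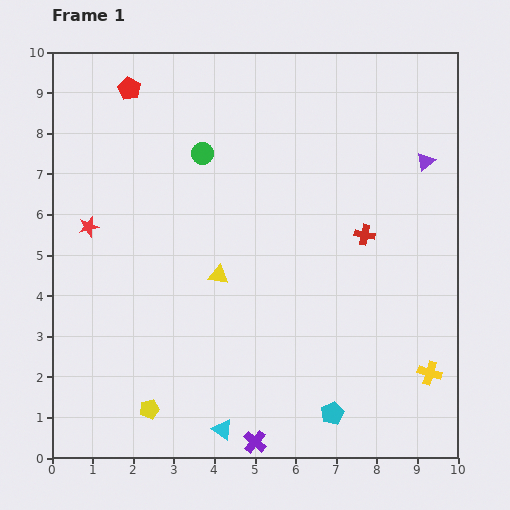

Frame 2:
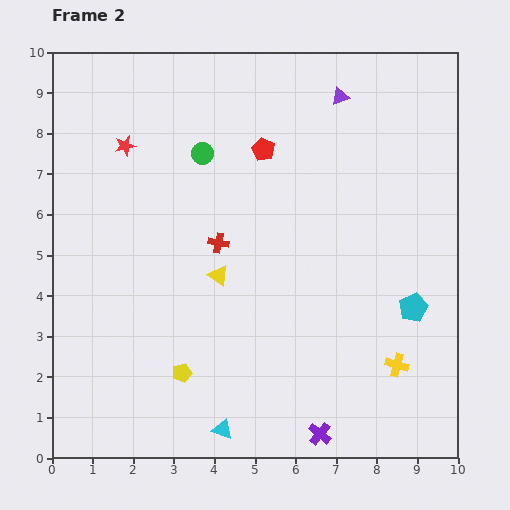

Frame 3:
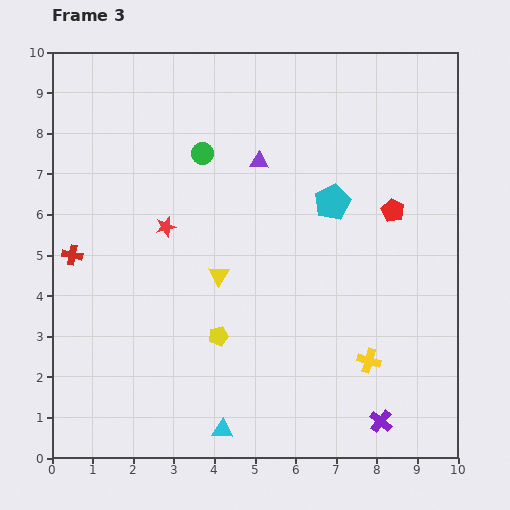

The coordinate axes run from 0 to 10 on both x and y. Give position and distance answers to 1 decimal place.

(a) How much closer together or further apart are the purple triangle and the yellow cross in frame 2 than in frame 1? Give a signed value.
+1.5

Distance in frame 1: 5.2. Distance in frame 2: 6.7.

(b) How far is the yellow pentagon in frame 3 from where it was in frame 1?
2.5

The yellow pentagon moved from (2.4, 1.2) to (4.1, 3.0), a distance of √(1.7² + 1.8²) ≈ 2.5.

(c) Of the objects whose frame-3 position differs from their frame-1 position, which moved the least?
the yellow cross

(moved 1.5)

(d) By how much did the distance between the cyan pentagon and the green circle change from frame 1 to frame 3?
-3.8

Distance in frame 1: 7.2. Distance in frame 3: 3.4.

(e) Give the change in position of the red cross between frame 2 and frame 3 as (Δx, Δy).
(-3.6, -0.3)

The red cross was at (4.1, 5.3) in frame 2 and (0.5, 5.0) in frame 3.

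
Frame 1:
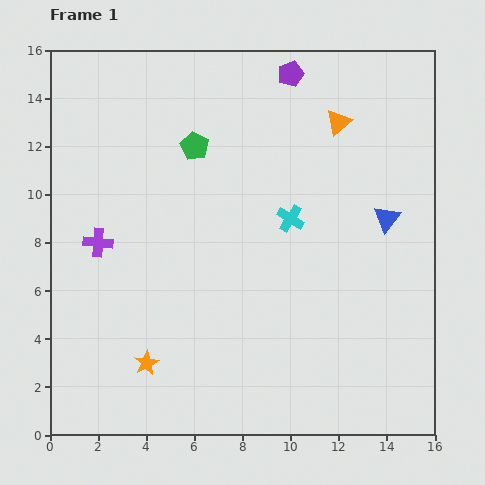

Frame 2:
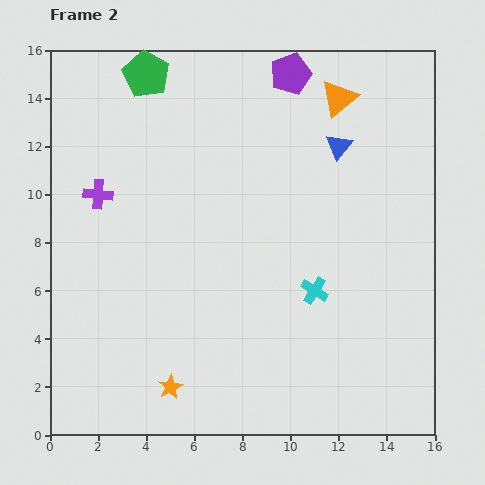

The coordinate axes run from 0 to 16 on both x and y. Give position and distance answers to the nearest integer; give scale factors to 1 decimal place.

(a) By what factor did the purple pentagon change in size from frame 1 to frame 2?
1.6×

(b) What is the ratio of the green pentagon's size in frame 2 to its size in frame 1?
1.7×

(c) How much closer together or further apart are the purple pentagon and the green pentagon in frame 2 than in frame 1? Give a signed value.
+1

Distance in frame 1: 5. Distance in frame 2: 6.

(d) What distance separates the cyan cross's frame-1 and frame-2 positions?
3

The cyan cross moved from (10, 9) to (11, 6), a distance of √(1² + 3²) ≈ 3.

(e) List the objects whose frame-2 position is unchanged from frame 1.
the purple pentagon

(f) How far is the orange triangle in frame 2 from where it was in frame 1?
1

The orange triangle moved from (12, 13) to (12, 14), a distance of √(0² + 1²) ≈ 1.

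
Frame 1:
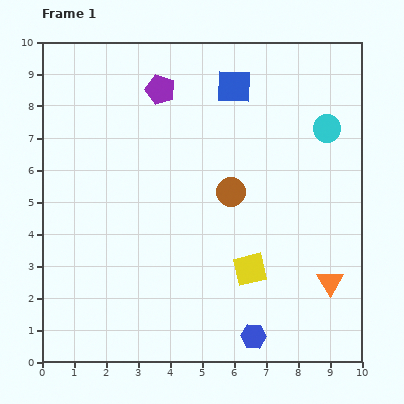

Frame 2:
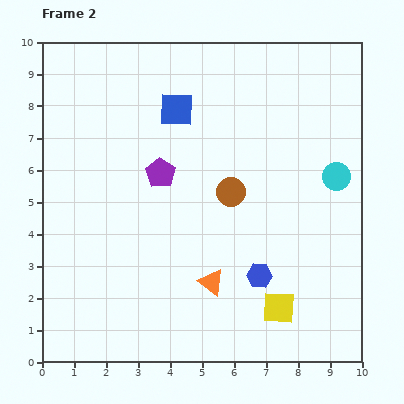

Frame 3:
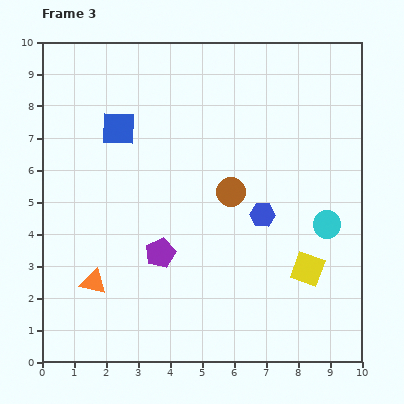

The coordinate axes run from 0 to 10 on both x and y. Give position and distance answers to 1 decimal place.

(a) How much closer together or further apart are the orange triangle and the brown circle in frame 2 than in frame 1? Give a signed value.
-1.3

Distance in frame 1: 4.2. Distance in frame 2: 2.9.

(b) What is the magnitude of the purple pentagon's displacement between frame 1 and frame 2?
2.6

The purple pentagon moved from (3.7, 8.5) to (3.7, 5.9), a distance of √(0.0² + 2.6²) ≈ 2.6.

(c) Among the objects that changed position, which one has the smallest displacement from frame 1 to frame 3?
the yellow square

(moved 1.8)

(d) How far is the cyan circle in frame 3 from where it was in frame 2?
1.5

The cyan circle moved from (9.2, 5.8) to (8.9, 4.3), a distance of √(0.3² + 1.5²) ≈ 1.5.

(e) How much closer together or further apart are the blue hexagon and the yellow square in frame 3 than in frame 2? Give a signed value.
+1.0

Distance in frame 2: 1.2. Distance in frame 3: 2.2.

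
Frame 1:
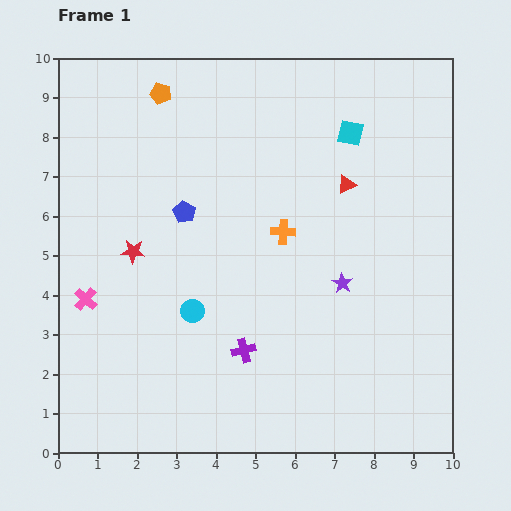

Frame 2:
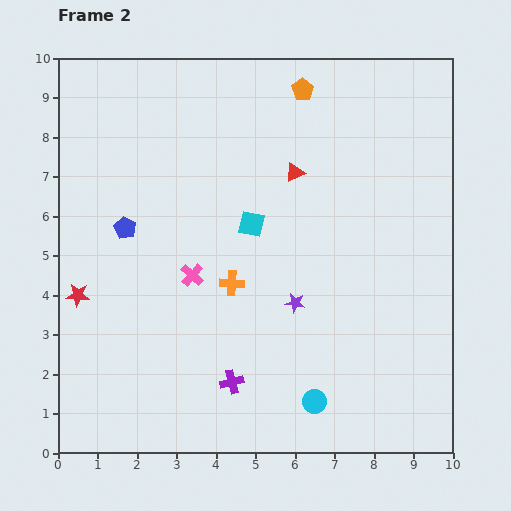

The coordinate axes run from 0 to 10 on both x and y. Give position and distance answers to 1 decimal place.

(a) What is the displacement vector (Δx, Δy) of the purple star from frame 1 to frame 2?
(-1.2, -0.5)

The purple star was at (7.2, 4.3) in frame 1 and (6.0, 3.8) in frame 2.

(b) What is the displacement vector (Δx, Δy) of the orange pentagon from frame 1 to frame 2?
(3.6, 0.1)

The orange pentagon was at (2.6, 9.1) in frame 1 and (6.2, 9.2) in frame 2.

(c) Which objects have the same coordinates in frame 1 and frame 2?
none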